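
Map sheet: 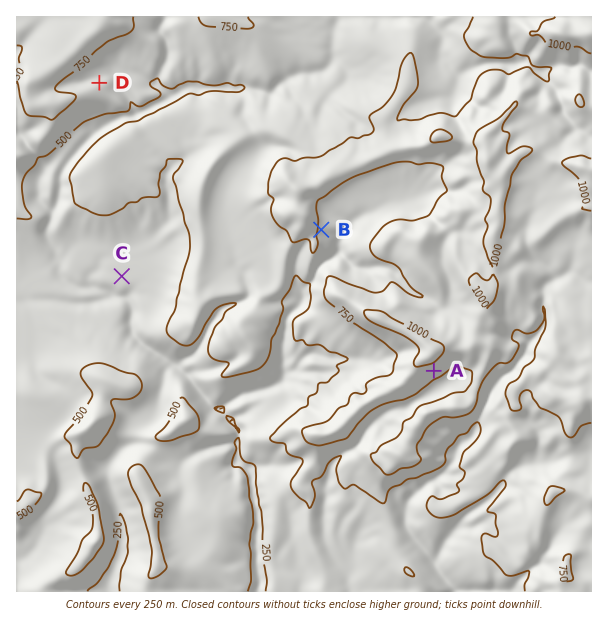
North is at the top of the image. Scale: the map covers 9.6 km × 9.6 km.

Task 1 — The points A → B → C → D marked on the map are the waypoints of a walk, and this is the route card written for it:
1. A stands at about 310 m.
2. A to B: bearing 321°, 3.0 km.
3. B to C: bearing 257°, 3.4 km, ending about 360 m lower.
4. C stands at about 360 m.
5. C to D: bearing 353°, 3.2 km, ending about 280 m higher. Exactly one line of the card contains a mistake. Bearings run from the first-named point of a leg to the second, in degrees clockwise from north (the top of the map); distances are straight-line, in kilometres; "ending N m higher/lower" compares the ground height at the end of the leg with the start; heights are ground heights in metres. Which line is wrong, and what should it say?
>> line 1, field height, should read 870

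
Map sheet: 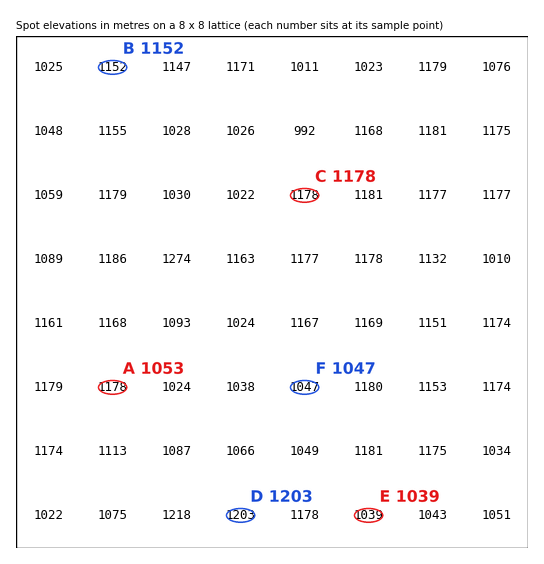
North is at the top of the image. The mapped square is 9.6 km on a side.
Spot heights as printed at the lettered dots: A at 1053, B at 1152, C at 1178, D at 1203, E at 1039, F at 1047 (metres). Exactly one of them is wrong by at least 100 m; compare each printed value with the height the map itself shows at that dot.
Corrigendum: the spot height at A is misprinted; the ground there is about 1178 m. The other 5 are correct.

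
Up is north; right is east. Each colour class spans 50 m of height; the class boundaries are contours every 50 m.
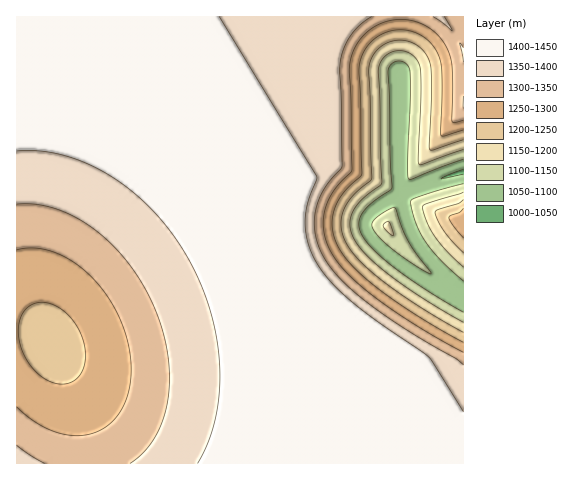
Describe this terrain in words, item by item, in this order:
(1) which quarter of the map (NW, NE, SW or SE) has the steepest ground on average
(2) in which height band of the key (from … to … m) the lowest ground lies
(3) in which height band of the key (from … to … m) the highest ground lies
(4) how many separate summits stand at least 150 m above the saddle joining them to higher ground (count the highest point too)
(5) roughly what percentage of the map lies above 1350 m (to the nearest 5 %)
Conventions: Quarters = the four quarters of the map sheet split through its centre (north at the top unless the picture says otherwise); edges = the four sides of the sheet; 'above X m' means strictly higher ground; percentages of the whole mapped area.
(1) The north-east quarter is the steepest part of the map.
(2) The lowest ground lies in the 1000–1050 m band.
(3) The highest ground lies in the 1400–1450 m band.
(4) There are 2 summits with 150 m or more of prominence.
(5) Roughly 65 % of the ground is higher than 1350 m.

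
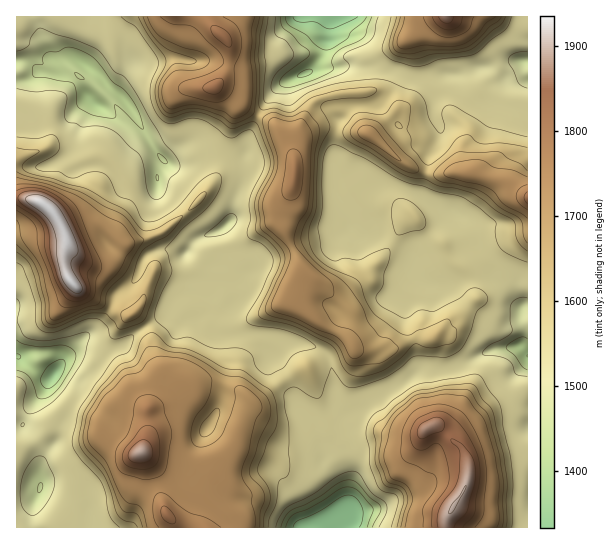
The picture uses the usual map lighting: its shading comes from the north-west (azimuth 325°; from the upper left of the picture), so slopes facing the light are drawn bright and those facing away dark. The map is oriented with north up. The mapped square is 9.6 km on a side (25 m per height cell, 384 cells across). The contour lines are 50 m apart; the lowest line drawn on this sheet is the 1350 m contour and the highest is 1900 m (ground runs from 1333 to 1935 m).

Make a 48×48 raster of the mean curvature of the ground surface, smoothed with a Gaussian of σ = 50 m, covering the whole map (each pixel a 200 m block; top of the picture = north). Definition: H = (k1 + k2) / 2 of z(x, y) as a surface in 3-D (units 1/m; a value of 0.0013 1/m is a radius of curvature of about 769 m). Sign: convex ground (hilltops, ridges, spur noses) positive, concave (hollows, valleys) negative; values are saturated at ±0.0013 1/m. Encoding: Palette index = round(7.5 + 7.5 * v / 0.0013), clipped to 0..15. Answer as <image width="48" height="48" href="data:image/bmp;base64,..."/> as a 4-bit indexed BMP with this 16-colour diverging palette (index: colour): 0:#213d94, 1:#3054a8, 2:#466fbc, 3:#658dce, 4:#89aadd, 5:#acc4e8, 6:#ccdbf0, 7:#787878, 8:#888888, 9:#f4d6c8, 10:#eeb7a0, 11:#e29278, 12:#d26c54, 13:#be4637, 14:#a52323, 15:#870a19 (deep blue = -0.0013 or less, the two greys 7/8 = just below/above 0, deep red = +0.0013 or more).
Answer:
<image width="48" height="48" href="data:image/bmp;base64,Qk32BAAAAAAAAHYAAAAoAAAAMAAAADAAAAABAAQAAAAAAIAEAAATCwAAEwsAABAAAAAAAAAAlD0hAKhUMAC8b0YAzo1lAN2qiQDoxKwA8NvMAHh4eACIiIgAyNb0AKC37gB4kuIAVGzSADdGvgAjI6UAGQqHAIepiHdlcsnqiWZ644EUZ3UZo9lN5lbeJ3WJiHdKpI7mZniLtJZENXYiU7xb/LarGHNaiHYpyHtld3iHrFvJYzImYTpX3pSpGHUomHUNuHdnd4iaykesxzF9gEtibeSbKYQ2mHI+dVZ3d4indVh5u3WWv8l0WPacKJVJlzKad4dneIimI3h3iah0rYZ1aPeYKJdahEin/+hXiZiqZXh3eIhl+odzifa4N5mFdL2kv+dYh6mchVd3d4hSyXqBm8XFSHiWZO2FKqhpYFmqhmd3eIdWmm62u4ezWEeYYa2GSKlpgSi6mIZ3eHdajW39mWuSd3ipcp6HaJZpliWpm3R3eHdlPLifp4yUeXRrpTzIadh4qkSZzWR3h3d2JJ2IecZ1eaY1yCbqh3Z4m3Wd2lRnhndnYyuc29VGifkQm2N7yYeImYnNZIdqhWdUVkMiRadXi4VgLJQ5yKmJm7d3NHishVmZZGZlRFeJhyi2FbhGRrzM2kNWZma8cn6Z2DRWZmeswyRUJIp1F6p5Y1eId3ZmQI+4nqRmhnQkQpmXZkmGJ9kDVWZ3d3ZAJsyXm6jdqlmYQZqIRUVbQIdWd3d3UyEX/qmIh1mNi2eat5avswFL+zR3d4h3qHjP11iYhkmHuYaJZXRfy2l6r2N4iHd1f/26dHu0RmZkiYZ5UWNabdwza9Jnh3h2KPmIZ5lyV3d2ZpyIdHKVv/ZgOOVXd3d3UtuIm5loZ4d3dnd4iVOG/kPJQulXd3d3cn2a3IWLZ3d3d3d3dxNp9miNkL5oiHeHcxvOgjmLhneHiYd3djl828Z5sRdzaYh3cwn3E2VYl3d3h3h3dbprz3M4/GJXWaqHQW6URnd2eHd4l3d4Z7c67SR7yN+UYyWniN10V3d3eHZ4h4d4WmE99ymrwib5WYA1b7qkN3eHeJqHd3dTBTXf1Hqbc2VNtYhETpjLNneHeJtnd2RFd///iLhUWId07Vh0j4etJniIiJZmZURtyv/pmmRUelGmX6ZkTqu8FniHd2QzIkaaeYh1EVmGmlG5Z7d2F8vMBoiHYyVtzNy7qRACVWZoilVXdniHQKvcFod1JP+N/suZp5dUaIiIiXM5h3eHUKvNBXYxf/gTmquWZ6zrZ4iJeWSYiHd2M9mdIkM5/URkSVWLqVVqeJmpeCiod3ZkGeidhGv/xWiVWoZWVXZoiHqndEh2ZTSQDfvbl1z+YniFV6dmZneJV4ZGgnaRADf7XvbZdTWWZ5hWinZ3d4mKlUFaJHr8ibq/UGBcVWQzS7pml2d3eLqb2Be0Kk3qq9ltkGiM7cu5eJhnd4iImkSHd4tFij3qvfxsowBImqmsp1Z4iIiHdoVVWZRLmETsl4xspGIAFFZVVWZnVneHiGaHhyObdmBzAFd8dLuFR2eHYyVDRVVpYnhVUka5ZzRjVWi7Up29d/7JW8lURER4dpiIZ6qYdSusp367kpt3MTV5T/y93tUmmpdoqpiHYY6YZu6Kg1l4l4hXSdl1iL0zaJd5mId2U+l4erZqxXAWZVRbc9lc+mq6Nw=="/>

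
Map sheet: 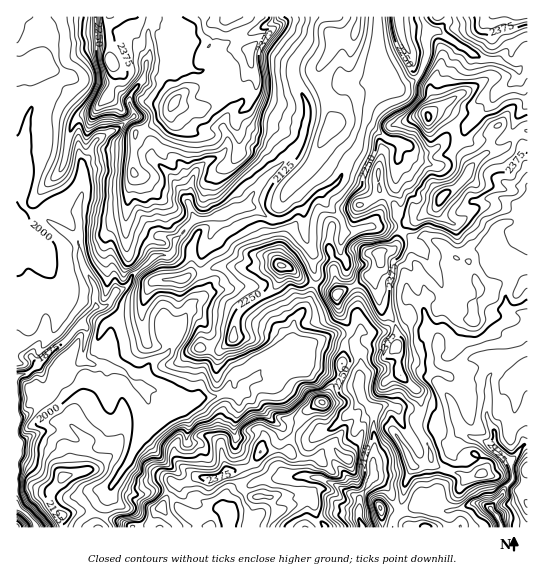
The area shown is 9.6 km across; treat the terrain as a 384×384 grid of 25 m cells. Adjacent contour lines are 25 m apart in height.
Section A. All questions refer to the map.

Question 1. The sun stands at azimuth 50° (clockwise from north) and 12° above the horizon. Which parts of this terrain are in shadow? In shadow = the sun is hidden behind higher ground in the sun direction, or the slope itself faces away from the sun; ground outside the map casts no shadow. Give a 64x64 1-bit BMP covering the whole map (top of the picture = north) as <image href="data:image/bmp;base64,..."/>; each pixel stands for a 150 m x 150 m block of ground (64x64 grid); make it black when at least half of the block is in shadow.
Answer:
<image width="64" height="64" href="data:image/bmp;base64,Qk0+AgAAAAAAAD4AAAAoAAAAQAAAAEAAAAABAAEAAAAAAAACAAATCwAAEwsAAAIAAAAAAAAA////AAAAAAB8PCAACHwADvgDoBAAPAAf+A+AGQA4Bj/wD4gcABkGfuAP8xAAcw5+wAfzIAP/DnaYA8AgH0++ApADGAD+z4AC4AEwxOCfgALgAGCMAA+ADOAAB5gADyAY4AACHAAOQAjgAAAAAAxAGIAAAACODIAQwAAAAA4fgBCAAAAADD/AEMAAA4AYP8AQgABHgAA/wAAAAH+ABj0AAJAAP4AHPwAAAAAfgAceAAAggB+h5xwAAACBBHT/DgAAAMMEYP8wAAAAxwRgf/4AAADGBIA//gYAAAYBAD/8EAAAPgAAH3gAAABvMAAfeAAAAG9wDjY4AAAA/xAP8jAAAAD+AHfncAAAAfwAA4LwAAAB/AADBvggAAH8eAAGcAAAAfwAAAYADgADyAAAAAA+AAPIIAAAz34AA/gCAADPGAAD+QcDgOaQAAH9BgIAQpgAAfwGAABAMAAB/AYAAHgAAAH8AgAAOAAAAPwAAAA4AQAA/CAAABgfADz8CIAAO/AAHfx4AAAb8AAf/vgwAB/wAD/88CAAD/AAf//gIAAE4AA//+AAAABgAD/DwAAEAIAAP+MAAAwA4AA/4AAADADgAB/xgAAYA+AAH/CAABAH8AAf8IAAAA/QAA/gwAAAD5AkB+DAAAAPmfAH4MAAAA8D4APgAAAEDwfgAeABAAAHHMAA4AAAAAcbwA=="/>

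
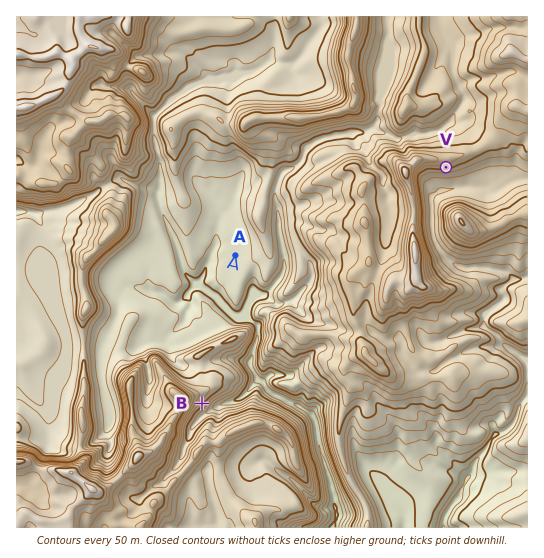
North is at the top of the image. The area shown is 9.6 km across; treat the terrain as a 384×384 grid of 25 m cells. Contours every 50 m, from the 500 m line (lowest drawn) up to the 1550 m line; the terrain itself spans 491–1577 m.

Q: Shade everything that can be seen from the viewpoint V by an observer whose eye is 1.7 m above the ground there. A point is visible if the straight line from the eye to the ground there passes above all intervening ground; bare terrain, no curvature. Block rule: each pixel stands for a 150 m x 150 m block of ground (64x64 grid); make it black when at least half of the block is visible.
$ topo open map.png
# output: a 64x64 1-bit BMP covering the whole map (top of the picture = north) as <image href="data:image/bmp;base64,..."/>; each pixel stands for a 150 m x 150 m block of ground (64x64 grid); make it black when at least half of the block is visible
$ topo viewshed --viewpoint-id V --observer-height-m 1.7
<image width="64" height="64" href="data:image/bmp;base64,Qk0+AgAAAAAAAD4AAAAoAAAAQAAAAEAAAAABAAEAAAAAAAACAAATCwAAEwsAAAIAAAAAAAAA////AAAAAAAAAAAAAAAAAAAAAAAAAAAAAAAAAAAAAAAAAAAAAAAAAAAAAAAAAAAAAAAAAAAAAAAAAAAAAAAAAAAAAAAAAAAAAAAAAAAAAAAAAAAAAAAAAAAAAAAAAAAAAAAAAAAAAAAAAAAAAAAAAAAAAAAAAAAAAAAAAAAAAAAAAAAAAAAAAAAAAAAAAAAAAAAAAAAAAAAAAAAAAAAAAAAAAAAAAAAAAAAAAAAAAAAAAAAAAAAAAAAAAAAAAAAAAAAAAAAAAAAAAAAAAAAAAAAAAAAAAAAAAAAAAAAAAAAAAAAAAAAAAAAAAAAAAAAAAAAAAAAAAAAAAAAAAAAYAAAAAAAAADgAAAAAAAAAOAAAAAAAAAA4AAAAAAAAADAAAAAAAAAAMAAAAAAAAABwAAAAAAAAAHAQAAAAAAAAMPgAAAAAAAA//wAAAAAAAD//AAAAAAAAf/8AAAAAAAB//wAAAAAAAH//AAAAAAAAZ/8AAAAAAAAgHwAAAAAAAAAFAAAAAAAAAAEAAAAAAAAAAAAAAAAAAAAAAAAAAAAAAAAAAAAAAAAAAAAAAAAAAAAAAAAAAAAAAAAAAAAAAAAAAAAAAAAAAAAAAAAAAAAAAAAAAAAAAAAAAAAAAAAAAAAAAAAAAAAAAAAAAAAAAAAAAAAAAAAAAAAAAAAAAAAAAAAAAAAAAAAAAA=="/>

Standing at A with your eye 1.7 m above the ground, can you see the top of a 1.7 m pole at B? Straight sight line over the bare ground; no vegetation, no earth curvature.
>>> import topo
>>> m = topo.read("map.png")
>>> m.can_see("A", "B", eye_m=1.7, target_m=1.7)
False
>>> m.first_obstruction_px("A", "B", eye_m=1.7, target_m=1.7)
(216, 340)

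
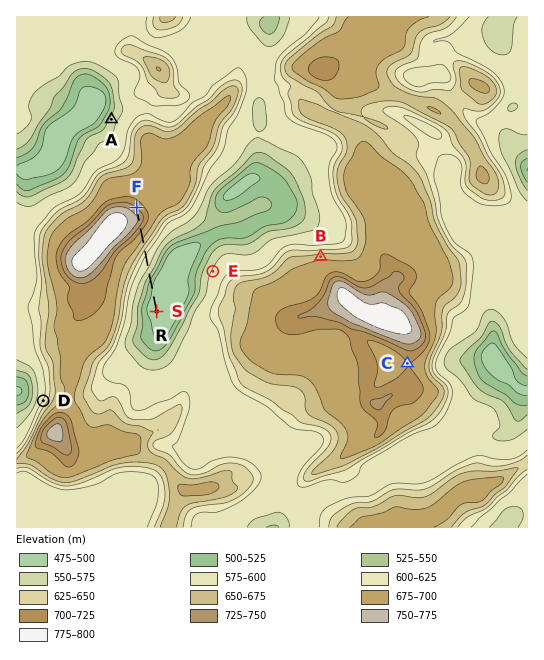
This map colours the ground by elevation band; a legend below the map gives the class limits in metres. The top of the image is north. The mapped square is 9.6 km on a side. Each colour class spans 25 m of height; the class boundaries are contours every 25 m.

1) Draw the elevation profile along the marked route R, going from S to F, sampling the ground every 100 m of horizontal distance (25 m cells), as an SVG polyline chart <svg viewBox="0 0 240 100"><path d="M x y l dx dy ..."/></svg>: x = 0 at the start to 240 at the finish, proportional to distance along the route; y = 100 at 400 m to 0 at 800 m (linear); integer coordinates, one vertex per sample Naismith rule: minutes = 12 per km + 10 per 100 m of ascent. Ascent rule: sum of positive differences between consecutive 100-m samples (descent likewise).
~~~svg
<svg viewBox="0 0 240 100"><path d="M0 79l12 0 12-1 12-1 12-1 12-2 13-5 12-6 12-6 12-2 12-2 12-4 12-7 12-7 12-4 12-4 12-6 12-6 13-2 12 3 10 4"/></svg>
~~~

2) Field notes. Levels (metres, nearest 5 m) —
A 560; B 665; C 700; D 605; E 575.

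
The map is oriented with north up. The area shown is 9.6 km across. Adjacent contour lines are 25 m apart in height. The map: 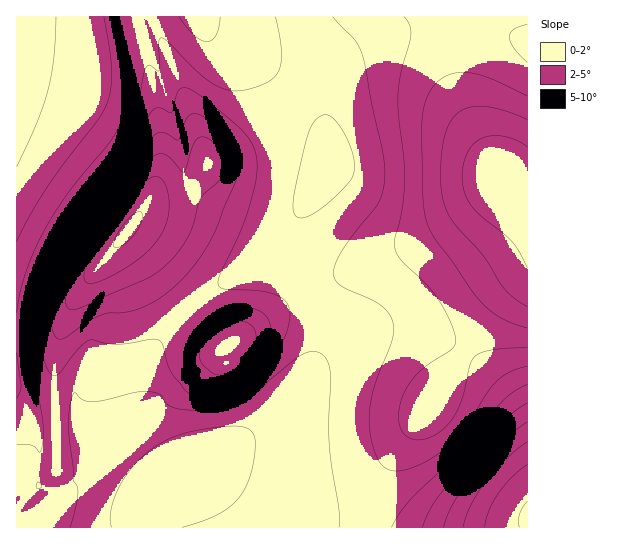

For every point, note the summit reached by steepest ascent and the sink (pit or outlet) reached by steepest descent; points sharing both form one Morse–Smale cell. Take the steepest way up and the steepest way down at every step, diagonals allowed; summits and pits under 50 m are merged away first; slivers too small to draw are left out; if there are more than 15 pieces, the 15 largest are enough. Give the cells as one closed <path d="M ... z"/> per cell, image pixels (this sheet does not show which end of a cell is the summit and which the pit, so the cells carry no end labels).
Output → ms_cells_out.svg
<path d="M455 16l-256 1 4 8 11 12 45 26 26 18 27 28 13 18 4 10 4 17-1 8-43 65-5 12 1 18 20 34 11 24 4 19-3 20-20 32-40 45-63 30-24 18-7-2-48-50-26 17-15-15-36 0-21-24 0 123 354-1 2-20 8-25 16-32 31-40 19-32 45-67 27-28 9-6 0-94-22-2-6-4-29-56-8-22-6-24z"/><path d="M198 16l-182 1 0 388 25 26 33-2 15 15 50-33 5-5-1-23 2-14 10-22 8-12 35-35 25-17 34-19 19-18 56-84 1-8-4-17-4-10-13-18-27-28-18-13-53-31z"/><path d="M286 232l-10 14-14 14-59 36-35 33-13 18-10 22-2 14 1 23-29 20 51 53 4 0 24-18 63-30 40-45 18-25 5-18-1-17-8-24-26-45-1-18z"/><path d="M527 277l-8 6-27 28-45 67-19 32-31 40-16 32-8 25-2 21 157-1z"/><path d="M527 16l-71 1 1 58 10 36 33 66 6 4 8 2 14-1z"/>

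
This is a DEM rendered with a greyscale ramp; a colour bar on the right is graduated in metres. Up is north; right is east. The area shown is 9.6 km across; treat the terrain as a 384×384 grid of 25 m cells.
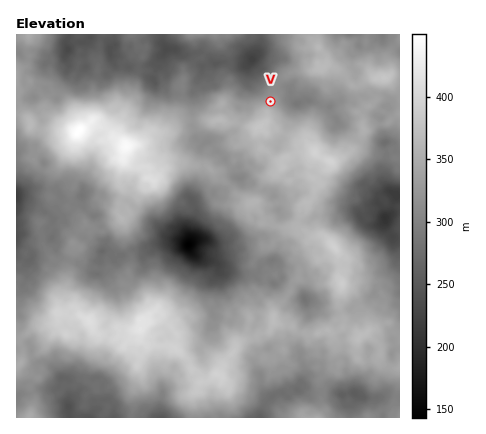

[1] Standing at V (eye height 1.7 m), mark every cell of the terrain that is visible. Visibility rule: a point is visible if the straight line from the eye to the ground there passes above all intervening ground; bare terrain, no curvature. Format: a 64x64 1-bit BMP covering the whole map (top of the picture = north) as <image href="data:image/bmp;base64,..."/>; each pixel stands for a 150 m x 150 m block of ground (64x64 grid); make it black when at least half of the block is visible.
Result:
<image width="64" height="64" href="data:image/bmp;base64,Qk0+AgAAAAAAAD4AAAAoAAAAQAAAAEAAAAABAAEAAAAAAAACAAATCwAAEwsAAAIAAAAAAAAA////AAAAAAAAAAAAAAAAAAAAAAAAAAAAAAAAAAAAAAAAAAAAAAAAAAAAAAAAAAAAAAAAAAAAAAAAAAAAAAAAAAAAAAAAAAAAAAAAAAAAAAAAAAAAAAAAAAAAAAAAAAAAAAAAAAAAAAAAAAAAAAAAAAAAAAAAAAAAAAAAAAAAAAAAAAAAAAAAAAAAAAAAAAAAAAAAAAAAAAAAAAAAAAAAAAAAAAAAAAAAAAAAAAAAAAAAAAAAAAAAAAAAAAAAAAAAAAAAAAAAAAAAAAAAAAAAAAAAAAAAAAAAAAAAAAAAAAAAAAAAAAAAAAAAAAAAAAAAAAAAAAAAAAAAAAAAAAAAAAAAAAAAAAAAAAAAAAAAAAAAAAAAAAAAAAAAAAAAAAAAAAAAAAAAAAAAAAAAAAAAAAAAAAAAAAAAAAAAAAAAAAAAAAAAAAAAAAAAAAAAAAAAAAAAAAAAAAAAAAAAAAAAAAAAAAAAAAAAAAAAAAAAAAAAABAAAAAAAAAAOAAAAAAAADD8AAAAgMAAG+MAAAGAwAAH84AAAIHAAAYgAAAAw4AAAAAAMABPwAAAAAA8YH/gAAAAABxg+5AAAAAAHn/zigAAAAAfn/ccAAAACB4f/jgAAAAMHx/kIOAAAAweAcAAvAQAB/4jQAA+AAQB/3cAAD4ADw///+AAPgAL///+QAA/AB/P//+AAA=="/>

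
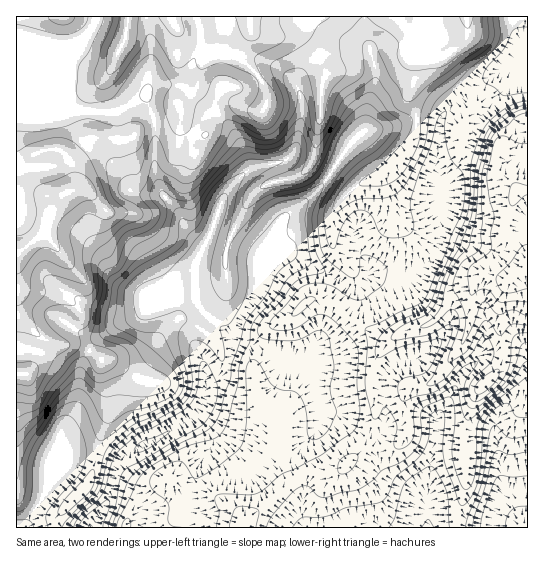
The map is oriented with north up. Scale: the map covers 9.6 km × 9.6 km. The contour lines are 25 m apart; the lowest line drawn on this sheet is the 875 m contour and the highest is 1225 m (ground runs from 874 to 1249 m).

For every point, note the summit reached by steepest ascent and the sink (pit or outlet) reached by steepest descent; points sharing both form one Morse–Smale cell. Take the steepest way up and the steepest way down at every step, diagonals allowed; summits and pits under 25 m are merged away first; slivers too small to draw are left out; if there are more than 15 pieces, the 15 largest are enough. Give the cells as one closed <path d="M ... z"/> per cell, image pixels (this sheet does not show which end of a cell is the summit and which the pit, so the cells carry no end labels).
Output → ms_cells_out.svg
<path d="M197 16l-100 0-8 17-10 10-12 5-14 4-12 0-16-5-9 0 1 68 30 1 20-5 50 1 30-17 8 26 0 49 6 23 15 16 15 25 13 12-9 21 0 30 2 6-4-4-26 0-16 2-12 14-24 10-16 12-8 10-2 3 12 9 0 15 8 25-1 19-11 28-6 32-4 8-30 31 0 11 84 0 1-20 28 3 11-2 7-10 12-37 11-16 0-5-6-11-13-13 11-14 3-2 11 6 24 5 12 0 6-4 16-18 14-32 2-2 6 3 6-2 30-30 19-21 4-12-1-4 12-8 4-9 11-2 32 2 8-4 9-8 8-16 4-24-2-28-4-12 0-32 3-24-11-5-19 0-24 8-22 3 3-21 9-31 0-9-4-15-5-6-33 4-20 7-11 11-6 14-11-10-8-4-7 0-26 16-23 0-3-30-5-5-14-3 1-12z"/><path d="M518 59l-4 0-8 5-35 31-20 12-10 12-4 30 0 32 4 12 2 28-4 24-8 16-9 8-8 4-15 0-10-2-18 2-4 9-12 8 0 11-7 10-45 46-6 2 8 10 7 14 5 31 20 1 17 14 11 6 10 1 4 13 18-4 10-11 0-12-4-16 4-15 6-4 13-2 8-4 9-8 8-15 9-11 11-26 0-26 9-17 6-5 4 0 20 8 18-15 0-204z"/><path d="M146 95l-29 17-50-1-20 5-31-1 1 236 20 0 2-15 16 8 23 1 11 6 10-14 16-12 24-10 12-14 16-2 26 0 3 2-1-34 9-21-13-12-15-25-15-16-6-23 0-49z"/><path d="M293 356l-6 6-15 32-17 17-14 1-24-5-11-6-3 2-11 14 13 13 6 11 0 5-11 16-12 37-3 6-7 6-36-3 0 20 101 0 4-11 16-10 30-26-5-10-1-10 2-6 26-22 4-12-4-28-6-16-6-12z"/><path d="M511 16l-146 0 0 21 10 28 1 14-9 31-3 21 22-3 24-8 19 0 10 4 5-10 7-7 20-12 23-22 22-16 5-15z"/><path d="M451 429l-15 1-10 79-2-6-9-10-32-22-4-9-1-13-13 2-16 10-20 20-2 8 4 17 13 21 114 1 2-19 7-24 0-52z"/><path d="M363 16l-165 0-1 6 4 15-1 12 14 3 5 5 3 30 23 0 26-16 7 0 8 4 11 10 3-10 7-9 15-10 35-7 10 0 4 2-6-14z"/><path d="M490 273l-8 3-10 15-1 30-4 13-24 39-13 11-17 3-6 4-4 12 4 19-2 15-11 10-15 3 0 12 4 9 32 22 9 10 2 6 11-91 12-17 14-27 22-21 18-2-3-14 0-34 9-21z"/><path d="M41 352l-5 1-3 12-6 8-11 1 1 154 5 0 7-6 18-32 10-28 4-29 14-22 4-16-2-16-4-6-23-17z"/><path d="M90 351l-10 19-3 35-17 32-5 33-15 33-11 19-6 6 32 0 2-11 30-31 4-8 6-32 11-28 1-19-8-25 0-15z"/><path d="M511 351l-8 2-3 14-5 8-16 15-7 13-5 19 0 10 23 1 6 6 5 34 1 24 9-4 17-2 0-130-5-8z"/><path d="M333 413l-15 2 1 8-4 10-26 22-2 11 6 14 18-8 27 0 21-19 10-4 10 0-4-13-10-1-11-6-15-13z"/><path d="M485 432l-18 0-2 3 2 50-8 30 0 13 32 0 4-17 6-14 0-24-5-34-3-4z"/><path d="M95 16l-78 0-1 30 15 2 10 4 12 0 14-4 12-5 10-10 6-10z"/><path d="M502 352l-17 1-22 21-14 27-12 17 0 11 30 2 0-9 5-19 7-13 16-15 5-8 3-8z"/>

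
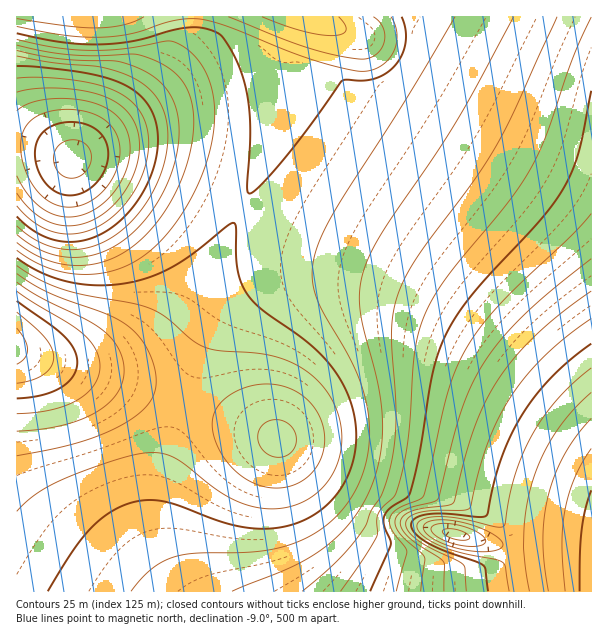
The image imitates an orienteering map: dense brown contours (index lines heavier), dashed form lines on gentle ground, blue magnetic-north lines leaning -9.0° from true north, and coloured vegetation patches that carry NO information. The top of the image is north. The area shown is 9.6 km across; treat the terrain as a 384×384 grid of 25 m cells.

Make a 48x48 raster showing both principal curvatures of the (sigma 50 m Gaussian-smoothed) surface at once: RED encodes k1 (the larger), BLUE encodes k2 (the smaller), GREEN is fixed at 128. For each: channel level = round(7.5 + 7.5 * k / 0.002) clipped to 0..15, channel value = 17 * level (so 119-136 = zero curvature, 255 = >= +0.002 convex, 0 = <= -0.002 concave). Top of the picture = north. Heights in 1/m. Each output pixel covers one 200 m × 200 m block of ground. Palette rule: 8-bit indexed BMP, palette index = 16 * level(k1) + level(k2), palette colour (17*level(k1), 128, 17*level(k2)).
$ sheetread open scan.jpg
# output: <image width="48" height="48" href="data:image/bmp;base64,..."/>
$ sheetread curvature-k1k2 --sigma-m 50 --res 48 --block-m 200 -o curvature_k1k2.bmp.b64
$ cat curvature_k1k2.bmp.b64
<image width="48" height="48" href="data:image/bmp;base64,Qk02DQAAAAAAADYEAAAoAAAAMAAAADAAAAABAAgAAAAAAAAJAAATCwAAEwsAAAABAAAAAAAAAIAAABGAAAAigAAAM4AAAESAAABVgAAAZoAAAHeAAACIgAAAmYAAAKqAAAC7gAAAzIAAAN2AAADugAAA/4AAAACAEQARgBEAIoARADOAEQBEgBEAVYARAGaAEQB3gBEAiIARAJmAEQCqgBEAu4ARAMyAEQDdgBEA7oARAP+AEQAAgCIAEYAiACKAIgAzgCIARIAiAFWAIgBmgCIAd4AiAIiAIgCZgCIAqoAiALuAIgDMgCIA3YAiAO6AIgD/gCIAAIAzABGAMwAigDMAM4AzAESAMwBVgDMAZoAzAHeAMwCIgDMAmYAzAKqAMwC7gDMAzIAzAN2AMwDugDMA/4AzAACARAARgEQAIoBEADOARABEgEQAVYBEAGaARAB3gEQAiIBEAJmARACqgEQAu4BEAMyARADdgEQA7oBEAP+ARAAAgFUAEYBVACKAVQAzgFUARIBVAFWAVQBmgFUAd4BVAIiAVQCZgFUAqoBVALuAVQDMgFUA3YBVAO6AVQD/gFUAAIBmABGAZgAigGYAM4BmAESAZgBVgGYAZoBmAHeAZgCIgGYAmYBmAKqAZgC7gGYAzIBmAN2AZgDugGYA/4BmAACAdwARgHcAIoB3ADOAdwBEgHcAVYB3AGaAdwB3gHcAiIB3AJmAdwCqgHcAu4B3AMyAdwDdgHcA7oB3AP+AdwAAgIgAEYCIACKAiAAzgIgARICIAFWAiABmgIgAd4CIAIiAiACZgIgAqoCIALuAiADMgIgA3YCIAO6AiAD/gIgAAICZABGAmQAigJkAM4CZAESAmQBVgJkAZoCZAHeAmQCIgJkAmYCZAKqAmQC7gJkAzICZAN2AmQDugJkA/4CZAACAqgARgKoAIoCqADOAqgBEgKoAVYCqAGaAqgB3gKoAiICqAJmAqgCqgKoAu4CqAMyAqgDdgKoA7oCqAP+AqgAAgLsAEYC7ACKAuwAzgLsARIC7AFWAuwBmgLsAd4C7AIiAuwCZgLsAqoC7ALuAuwDMgLsA3YC7AO6AuwD/gLsAAIDMABGAzAAigMwAM4DMAESAzABVgMwAZoDMAHeAzACIgMwAmYDMAKqAzAC7gMwAzIDMAN2AzADugMwA/4DMAACA3QARgN0AIoDdADOA3QBEgN0AVYDdAGaA3QB3gN0AiIDdAJmA3QCqgN0Au4DdAMyA3QDdgN0A7oDdAP+A3QAAgO4AEYDuACKA7gAzgO4ARIDuAFWA7gBmgO4Ad4DuAIiA7gCZgO4AqoDuALuA7gDMgO4A3YDuAO6A7gD/gO4AAID/ABGA/wAigP8AM4D/AESA/wBVgP8AZoD/AHeA/wCIgP8AmYD/AKqA/wC7gP8AzID/AN2A/wDugP8A/4D/AIeHh4eHh4eHh4eHh4eHh4eHh4eHh4eHh4eHh4eHh4eHh4eHh4eHh4eHh4eHh4eHh4eHh3d3d3eHh4eHh4eHh4eHh4eHh4eHh4eHh4eHh4eHh4eHh4eHh4eHh4eHh4eHh4eHd3d3d3d3h4eHh4eHh4eHh4eHh4eHh4eHh4eHh4eHh5e3x9fXx7enl4eHh4eHh4eHd3d3d3d3d3eHh4eHh4eHh4eHh4eHh4eHh4eHh4eXx9fHp5aFhISVloeHh4eHh4eHd3d3d3d3d3d3h4eHh4eHh4eHh4eHh4eHh4eHh6e3poVzYWBwcYOVl4eHh4eHh4eHd3d3d3d3d3d3h4eHh4eHh4eHh4eHh4eHh4eHl5aEcXBgYGF0lba3h4d3d4eHh4eHh3d3d3d3d3d3d4eHh4eHh4eHh4iIiIiIh4eHl5WEg4SFlrfX16eHd3d3d3eHh4eHh3d3d3d3d3d3d4eHh4eHh4eHiIiIiIiIiIiIl6ent8fX18enh4d3d3d3d3d3d4eHh4d3d3d3d3d3d3eHh4eHh4iIiIiIiIiIiIiIiIeXl5eHh4d3d3d3d3d3d3d3d4eHh4eHd3d3d3d3d3eHh4eHh4iIiIiIiIiIiIiIiIeHh4eHh3d3d3d3d3d3d3d3d4eHh4eHh3d3d3d3d4eHh4eHh4iIiIiIiIiIiIiIiIeHh4eHh3d3d3d3d3d3d3d3d4eHh4eHh4eHd3eHh4eHh4eHh4iIiIiIiIiIiIiIiIeHh4eHh3d3d3d3d3d3d3d3d4eHh4eHh4eHh4eHh4eHh4eHh4iIiIiIiIiIiIiIiIeHh4eHh4d3d3d3d3d3d3d3d4eHh4eHh4eHh4eHh4eHh4eHh4iIiIiIiIiIiIiIiIeHh4eHh4eHh4eHh4eHd3d3d4eHh4eHh4eHh4eHh4eHh4eHh4iIiIiIiIiIiIiIh4eHh4eHh4eHh4eHh4eHh3d3d4eHh4eHh4eHh4eHh4eHh4eHh4eIiIiIiIiIiIiHh4eHh4eHh4eHh4eHh4eHh4eHd4iIiIiHh4eHh4eHh4eHh4eHh4eIiIiIiIiIiIeHh4eHh4eHh4eHh4eHh4eHh4eHh4iIiIiIiIeHh4eHh4eHh4eHh4eHh4iIiIiIh4eHh4eHh4eHh4eHh4eHh4eHh4eHh4iIiIiIiIeHh4eHh4eHh4eHh4eHh4eHh4eHh4eHh4eHh4eHh4eHh4eHh4eHh4eHh4iIiIiIiIeHh4eHh4eHh4eHh4eHh4eHh4eHh4eHh4eHh4eHh4eHh4eHh4eHh4eHh4iIiIiHh4eHh4eHh4eHh3eHh4eHh4eHh4eHh4eHh4eHh4eHh4eHh4eHh4eHh4eHh4eHh4eHh4eHh4eHh4eHd3d3h4eHh4eHh4eHh4eHh4eHh4eHh4eHh4eHh4eHh4eHh4eHh4eHh4eHh4eHh4eHd3d3h4eHh4eHh4eHh4eHh4eHh4eHh4eHh4eHh4eHh4eHh4eHh4eHh4eHh4eHh4eHh4d3h4eHh4eHh4eHh4eHh4eHh4eHh4eHh4eHh4eHh4eHh4eHh4eHh4eHh4eHh4eHh4eHh4eHh4eHh4eHh4eHh4eHh4eHh4eHh4eHh4eHh4eHh4eHh4eHh4eHh4eHh4eHh4eHh4eHh4eHh4eHh4eHh4eHh4eHh4eHh4eHh4eHh4eHh4eHh4eHh4eHh4eHh4eHh4eHh4eHh4eHh4eHh4eHh4eHh4eHh4eHh4eHh4eHh4eHh4eHh4eHh4eHh4eHh4eHh4eHh4eHh4eHh4eHh4eHh4eHh4eHh4eHh4eHh4eHh4eHh3d3d3eHh4eHh4eHh4eHh4eHh4eHh4eHh4eHh4eHh4eHh4eHh4eHh4eHh4eHh4eHh3d3d3d3d4eHh4eHh4eHh4eHh4eHh4eHh4eHh4eHh4eHh4eHh4eHh4eHh4eHh4eHh3d3d3d3d3eHh4eHh4eHh4eHh4eHh4eHh4eHh4eHh4eHh4eHh4eHh4iIiIiIh4eHh3d3d3d3d3d3h4eHh4eHh4eHh4eHh4eHh4eHh4eHh4eHh4eHh4eIiIiIiIiIiIeHh3d3d3d3d3d3d4eHh4eHh4eHh4eHh4eHh4eHh4eHh4eHh4eHiIiIiIiIiIiIiIiHh3d3d3d3d3d3d3eHh4eHh4eHh4eHh4eHh4eHh4eHh4eHh4eIiIiIiIiIiIiIiIiHh3d3d3d3d3d3d3eHh4eHh4eHh4eHh4eHh4eHh4eHh4eHiIiIiIiIiIiIiIiIiIiHh3d3d3d3d3d3d3d3h4eHh4eHh4eHh4eHh4eHh4eHh4eIiIiIiIiIiIiIiIiIiIiHh3d3d3d3d3d3d3d3h4eHh4eHh4eHh4eHh4eHh4eIiIiIiIiIiIiIiIiIiIiIiIeHh3d3d3d3d3d3d3d3h4eHh4eHh4eHh4eHh4eHiIiIiIiIiIiIiIiIiIiIiIiIiIeHh4d3d3d3d3d3d3d3h4eHh4eHh4eHh4eHh4eHiIiIiIiIiIiIiIiIiIiIiIiIh4eHh4d3d3d3d3d3d3eHh4eHh4eHh4eHh4eHh4eHiIiIiIiIiIiIiIiIiIiIiIiHh4eHh4eHd3d3d3d3d4eHh4eHh4eHh4eHh4eHh4eHiIiIiIiIiIiIiIiIiIiIiIeHh4eHh4eHh3d3d3d3h4eHh4eHh4eHh4eHh4eHh4eHh4eHh4eHiIiIiIiIiIiIh4eHh4eHh4eHh4d3d3eHh4eHh4eHh4eHh4eHh4eHh4eHhoWFhYWGh4iIiIiIiIiHh4eHh4eHh3eGhoWFdXaGh4eHh4eHh4eHh4eHh4eHh4aFhoeIiIiFhoeIiIiIiIeHh4eHh4eHh4WGh4eHh4eGhYWGh4eHh4eHh4eHh4eFhYaHiIiIiIiIhYeIiIiIh4eHh4eHh4eHh4eIiJiYmJiYmIeGhYaHh4eHh4eGhYWHiIiIiIiIiIiIhoeIiIiHh4eHh4eHh4eHh4iYmJiYmJiYmJiYh4Z1dXV1dYWGh4iIiIiIiIiIiIiIhoeIiIeHh4eHh4eIiIeHh5eXl5eYmJiYmJiYl5eHh4eHh4eHiIiIiIiIiIiHiIiIhYeIh4eHh4iIiIiIiIiIhw=="/>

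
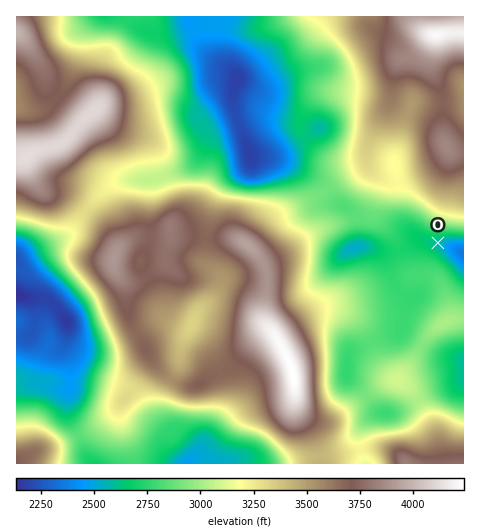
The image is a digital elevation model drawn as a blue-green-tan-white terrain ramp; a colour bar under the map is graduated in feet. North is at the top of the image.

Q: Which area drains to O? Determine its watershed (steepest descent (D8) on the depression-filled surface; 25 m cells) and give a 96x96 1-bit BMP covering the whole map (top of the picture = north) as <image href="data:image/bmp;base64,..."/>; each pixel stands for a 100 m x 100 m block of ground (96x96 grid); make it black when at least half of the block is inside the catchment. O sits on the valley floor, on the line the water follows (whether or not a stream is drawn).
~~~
<image width="96" height="96" href="data:image/bmp;base64,Qk2+BAAAAAAAAD4AAAAoAAAAYAAAAGAAAAABAAEAAAAAAIAEAAATCwAAEwsAAAIAAAAAAAAA////AAAAAAAAAAAAAAAAAAAAH8AAAAAAAAAAAAAAP8AAAAAAAAAAAD8Af8AAAAAAAAAAAH///8AAAAAAAAAAAH///8AAAAAAAAAAAP///8AAAAAAAAAAAf///8AAAAAAAAAAA////8AAAAAAAAAAB////4AAAAAAAAAAD////4AAAAAAAAAAD////wAAAAAAAAAAD////wAAAAAAAAAAD////gAAAAAAAAAAD////AAAAAAAAAAAD////AAAAAAAAAAAD///+AAAAAAAAAAAD///8AAAAAAAAAAAD///4AAAAAAAAAAAH///wAAAAAAAAAAAH///wAAAAAAAAAAAH///4AAAAAAAAAAAH///8AAAAAAAAAAAP///+AAAAAAAAAAAP////AAAAAAAAAAAf////AAAAAAAAAAAf////gAAAAAAAAAA/////wAAAAAAAAAB/////wAAAAAAAAAB/////4AAAAAAAAAD/////8AAAAAAAAAH//////AAAAAAAAAH//////AAAAAAAAAH//////AAAAAAAAAH//////AAAAAAAAAH//////AAAAAAAAAH//////AAAAAAAAAD//////AAAAAAAAAD//////AAAAAAAAAD/////+AAAAAAAAAD/////8AAAAAAAAAD/////4AAAAAAAAAH/////gAAAAAAAAAH/////gAAAAAAAAAH/////gAAAAAAAAAP/////gAAAAAAAAAf/////gAAAAAAAAA//////gAAAAAAAAAf/////8AAAAAAAAAP/////8AAAAAAAAAH/////8AAAAAAAAAD/////8AAAAAAAAAB/////8AAAAAAAAAA/////8AAAAAAAAAAf////+AAAAAAAAAAH////+AAAAAAAAAAB////+AAAAAAAAAAA////+AAAAAAAAAAAP///+AAAAAAAAAAAD///+AAAAAAAAAAAB///+AAAAAAAAAAAA///+AAAAAAAAAAAAf//+AAAAAAAAAAAAP///AAAAAAAAAAAAB///AAAAAAAAAAAAA///AAAAAAAAAAAAAf//gAAAAAAAAAAAAf//gAAAAAAAAAAAAf//AAAAAAAAAAAAAf//AAAAAAAAAAAAAP//AAAAAAAAAAAAAP//AAAAAAAAAAAAAH//AAAAAAAAAAAAAH//AAAAAAAAAAAAAD//AAAAAAAAAAAAAB//AAAAAAAAAAAAAB//AAAAAAAAAAAAAA//AAAAAAAAAAAAAA//AAAAAAAAAAAAAA//AAAAAAAAAAAAAA/+AAAAAAAAAAAAAA/+AAAAAAAAAAAAAA/8AAAAAAAAAAAAAA/8AAAAAAAAAAAAAAf4AAAAAAAAAAAAAAf4AAAAAAAAAAAAAAP4AAAAAAAAAAAAAAP4AAAAAAAAAAAAAAB4AAAAAAAAAAAAAAA4AAAAAAAAAAAAAAAYAAAAAAAAAAAAAAAIAAAAAAAAAAAAAAAAAAAAAAAAAAAAAAAAAAAAAAAAAAAAAAAAAAAAAAAAAAAAAAAAAAAAAAAAAAAAAAAAA="/>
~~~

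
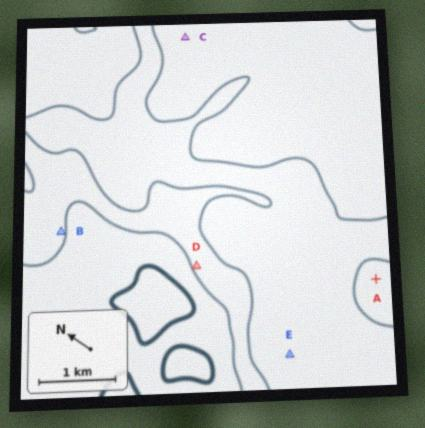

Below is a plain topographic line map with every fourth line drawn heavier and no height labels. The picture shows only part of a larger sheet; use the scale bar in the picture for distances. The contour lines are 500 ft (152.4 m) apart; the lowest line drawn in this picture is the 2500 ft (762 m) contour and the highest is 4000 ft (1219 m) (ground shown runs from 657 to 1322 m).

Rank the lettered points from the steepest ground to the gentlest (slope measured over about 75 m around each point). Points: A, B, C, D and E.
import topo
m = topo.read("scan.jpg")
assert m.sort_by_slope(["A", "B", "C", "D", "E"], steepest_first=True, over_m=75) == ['D', 'B', 'A', 'C', 'E']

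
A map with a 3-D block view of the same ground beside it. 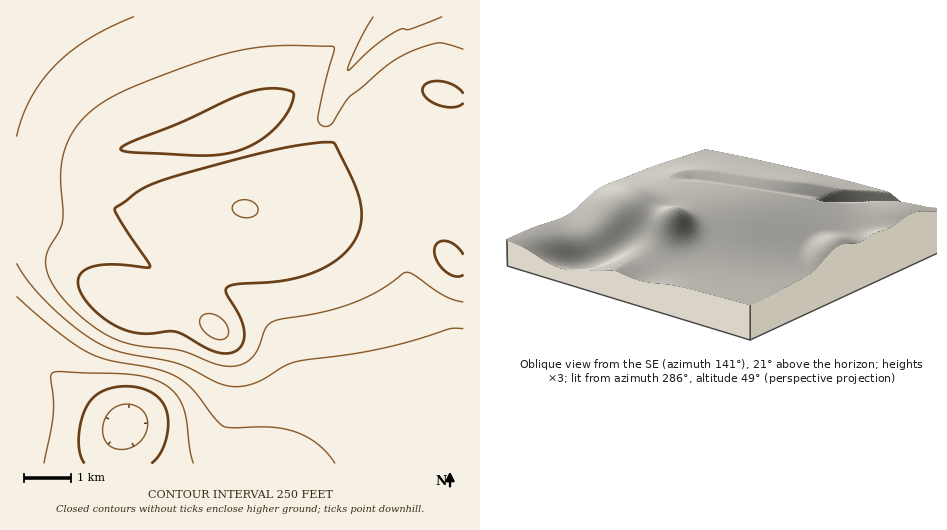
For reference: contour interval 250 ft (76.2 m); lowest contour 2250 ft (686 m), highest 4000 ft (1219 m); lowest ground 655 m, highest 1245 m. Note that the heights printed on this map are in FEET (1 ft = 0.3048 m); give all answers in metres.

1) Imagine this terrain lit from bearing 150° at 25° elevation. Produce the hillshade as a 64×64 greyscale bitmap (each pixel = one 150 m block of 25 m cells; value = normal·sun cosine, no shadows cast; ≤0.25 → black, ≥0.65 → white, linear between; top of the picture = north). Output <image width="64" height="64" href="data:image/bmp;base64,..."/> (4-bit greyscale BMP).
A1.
<image width="64" height="64" href="data:image/bmp;base64,Qk12CAAAAAAAAHYAAAAoAAAAQAAAAEAAAAABAAQAAAAAAAAIAAATCwAAEwsAABAAAAAAAAAAAAAAABEREQAiIiIAMzMzAERERABVVVUAZmZmAHd3dwCIiIgAmZmZAKqqqgC7u7sAzMzMAN3d3QDu7u4A////AHd4iIh3ZUMiERIjRVZmeImZmYiHd3d3d3d3d3d3d3d3d3iIiId2VDIhESNEVmZ4iZmZiId3d3d3d3d3d3d3d3d3eIiZiHdlQyIRIjRVZniJmZmYiHd3d3d3d3d3d3d3d3d4iJmZiHZUMyIiNEVmeImZmZiIh3d3d3d3d3d3d3d3d3iImZmZh2VUMiIzRWZ4iZmZmIiHd3d3d3d3d3d3d3d3d4iZqqqYd2VDMzNFZniJmZmYiIh3d3d3d3d3d3d3d3d3iJmqqqmYdlVEREVmeImZmYiIiHd3d3d3d3d3d3d3d3d4iaq7u6mIdlVEVWd4iZmZiIiId3d3d3d3d3d3d3dmd3iJqrzMuqmHdmVmd4iJmZmIiIiHd3d3d3d3d3d3d2Znd4mqvMzMuqmHd3d4iJmZmZiIiIiHd3d3d3d3d3d3ZmZ3iJq83d3MuqmIiIiZmqqZmIiIiIiId3d3d3d3d3dmZneImrzd7t3MuqmZmZqqqqmZiIiIiIiIh3d3d3d3d2Zmd4iavN3u7t3Muqqqq7u7qpmYiIiIiIiIiHd3d3d3ZmZ3iJq8ze7u7t3Luqu8zcy6qZiIiIiIiIiIiHd3d3dmZ3eImqvN7v/+7cy7u83e3MupmYiIiIiIiIiIiHd3d2Z3eIiaq83e7/7t3Mu83u7ty6mZmZiIiIiIiIiIh3d3Z3eIiZqrzN3u7u3Mu7zd7ty6qZmZmZmYiIiIiIiIh3d3eIiZmqu8zd3d3Muqq8zcy7qpmZmZmZmYiIiIiIiId3eIiJmaqrvMzMzLupmZmqqqqpmZmZmZmZmYiIiIiIiIeIiJmZqqqru7u6qYd2Z3iJmZmZmZmZmZmZmIiIiIiIh4iJmZmZmZmZmZmIdlREVniJmZmZmZmZmZmZmIiIiImYiIiZmZmIiIiIh3ZUMyNFZ4mZmZmZmZmZmZmYiIiJmqiIiIiIiHd3d2ZmZUMyI0V4iZmZmZmZmZmZmZmIiJmaqIiIiHd3ZmZmZmZVRDM0VniZmZmZmZmZmZmZmYiJmaqoiHd3dmZVVVVVVmVURFVniJmZmZmZmZmZmZmZmImZqqd3d2ZlVURERVVmZmZmZ3iJmZmZmZmZmZmZmZmIiImap3dmZVRERERFVmZmZnd4iJmZmZmZmZmZmZmZmYiIiJmXZmVURERERFVWZ3d3d4iImZmZmZmZmZmZmZmYiId4iIZlVURERERFVWZ3d3eIiIiJmZmZmZmZmZmZmYiHd3d3dlVURERERFVWZ3d3eIiIiIiIiZmZmZmZmZmIiIdmZmZlVURERERVVmZnd3d4iIiIiIiIiIiIiIiIiIiIdmVVVVVURERERVVmZnd3d3d3iIiIiIiIiIiIiIiIiIh2VURFVVREREVVVmZnd3d3d3d3d3eIiIiIiIiIiIiIh3ZURERVVURVVVVmZmd3d3d3d3d3d3d3eIiIiIiIiIiHZlRERFVVVVVVVmZmd3d3d3d3d3d3d3d3d3d4iIiIiIdmVERFZVVVVVVmZmZmZ3d3d3d3d3d3d3d3d3d3d3d3d3ZVRFVlVVVVVmZmZVVVZmZmZmZmZnd3d3d3d3d3d3d3dmVVVnVVVVVWZmZUQ0RERVVWZmZmZmZ3d3d3d3d3d3d3ZmZmdVVVVVVmZlRDMzMzM0RFVWZmZmZ3d3d3d3d3d3d3ZmZlVVVVVVZmZUMzMzMzMzM0RFZmZmZnd3d3d3d3d3d2ZVVVVVVVVmd3ZUMzMyIiIzMzNEVmZmZ3d3d3d3d3d2ZlVVVVVVVVZ4iHdlVEMzIiIjMzM0VmZmd3d3d3d3d3dmVFVVVVVVVniIiIh3dmVEMzMzMzM0VmZnd3d3d3d3d2ZUVVVVVURFZ4iIiIiIiHdmVDMzMzNFZmd3d3d3d3d3dmVVVVVERERWd3iIiIiIiIiHdkQzMzNFZ3d3d3d3d3d3dlVVVURERERVZnd3eIiIiIiIh1QzMzRFZ3d3d3d4iIh3VVVURERERERFVWZmd3iIiImZh1QzMhJXd3d3d4iIiIhVVVRERERERERERVVVZneIiZmZh1RBACV3d3d4iIiIiFVVVERERERERERERERVVWd4mZmZhlQAFGd3d3iIiIiIVVVURERERERERERERERFVWZ4mZmZmDATRnd3eIiIiIhVVVREREREREREREREREREVVaJmZmrYRI0V3d3eIiIiFVVVEREREREREREREREREREVWeJmauSAjNFZ3d3d3d3VVVVRERERERERERERERERERERWeJq7UBMzRWZ3d3d3dVVVVUREREREREREREREREREREVXibuBAjMzRmZmZmZlVVVVVERERERERERERERERERERFV4q7UBMiI0VVVVVVVVVVVVRERERERERERERERERERERVebuSAiIiI0VVVVVVVVVVVVVEREREREREREREREREREVXu7YBMiESNERERFVVVVVVVVVURERERERERERERERERFWbujATIRESNEREVVVVVVVVVVVVRERERERERERERERERWq7gQIxEREjRERVVVVVVVVVVVVVVERERERERERERERFWLu3ACIRABI0RFVVVVVVVVVVVVVVVERERERERERERFVVm7tgAiERESNEZVVVVVVVVVVVVVVVVURERERERERFVVVpu7YAEhEREkVmVVVVVVVVVVVVVVVVVVVURERFVVVVVVaru2ABIhESNGZlVVVVVVVVVVVVVVVVVVVVVVVVVVVVVYvMpAAiISIj"/>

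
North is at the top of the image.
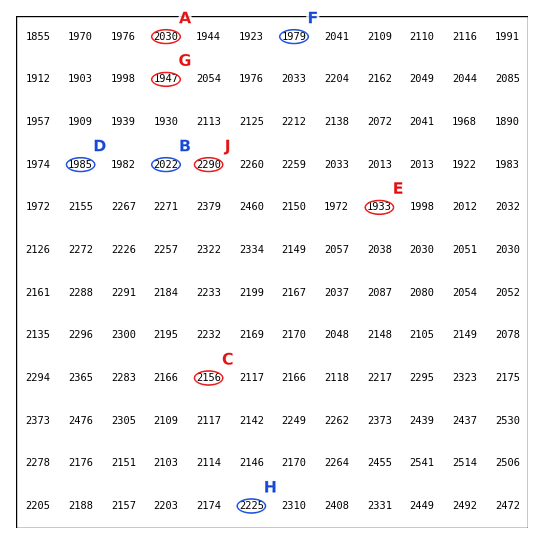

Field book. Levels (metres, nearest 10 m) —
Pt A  2030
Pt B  2020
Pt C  2160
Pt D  1990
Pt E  1930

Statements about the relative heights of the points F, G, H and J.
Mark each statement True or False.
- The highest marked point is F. False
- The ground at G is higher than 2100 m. False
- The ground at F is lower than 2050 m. True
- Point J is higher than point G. True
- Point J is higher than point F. True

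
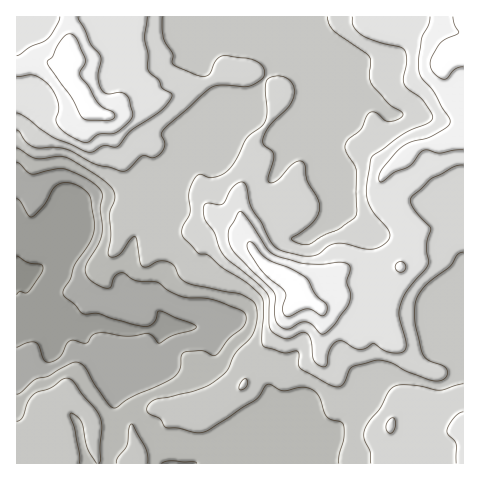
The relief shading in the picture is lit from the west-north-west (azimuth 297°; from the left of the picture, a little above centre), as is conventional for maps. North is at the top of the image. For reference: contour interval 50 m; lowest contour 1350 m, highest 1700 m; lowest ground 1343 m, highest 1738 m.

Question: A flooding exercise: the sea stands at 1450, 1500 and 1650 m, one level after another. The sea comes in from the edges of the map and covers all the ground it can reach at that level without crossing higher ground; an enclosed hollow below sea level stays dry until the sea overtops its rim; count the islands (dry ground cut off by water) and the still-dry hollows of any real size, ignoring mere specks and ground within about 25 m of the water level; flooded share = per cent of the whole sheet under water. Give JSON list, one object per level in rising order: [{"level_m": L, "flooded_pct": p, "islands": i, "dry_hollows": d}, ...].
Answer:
[{"level_m": 1450, "flooded_pct": 14, "islands": 0, "dry_hollows": 0}, {"level_m": 1500, "flooded_pct": 26, "islands": 0, "dry_hollows": 0}, {"level_m": 1650, "flooded_pct": 90, "islands": 1, "dry_hollows": 0}]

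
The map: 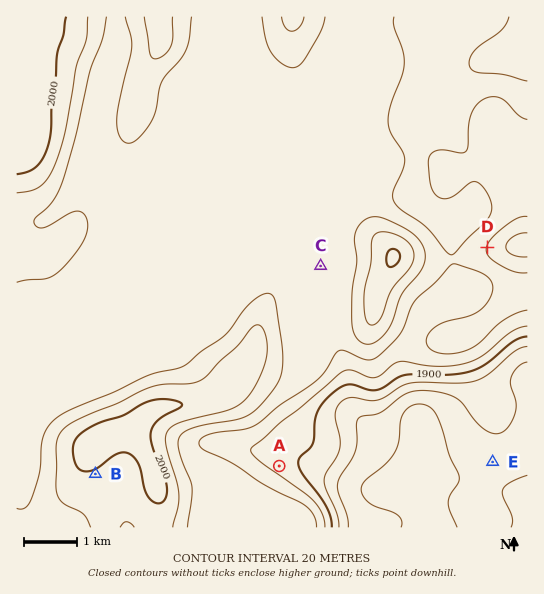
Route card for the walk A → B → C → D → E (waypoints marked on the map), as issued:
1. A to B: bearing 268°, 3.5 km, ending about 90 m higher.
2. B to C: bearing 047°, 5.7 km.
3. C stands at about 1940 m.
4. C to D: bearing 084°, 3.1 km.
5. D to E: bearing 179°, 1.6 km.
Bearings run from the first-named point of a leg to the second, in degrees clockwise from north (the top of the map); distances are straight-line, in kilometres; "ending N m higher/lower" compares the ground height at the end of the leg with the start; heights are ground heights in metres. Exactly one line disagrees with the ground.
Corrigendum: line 5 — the distance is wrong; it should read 4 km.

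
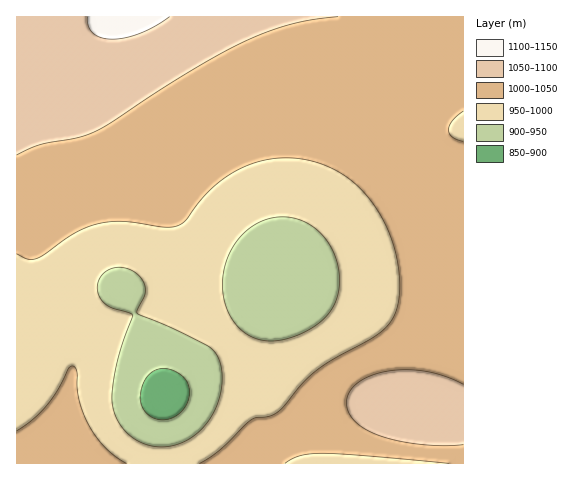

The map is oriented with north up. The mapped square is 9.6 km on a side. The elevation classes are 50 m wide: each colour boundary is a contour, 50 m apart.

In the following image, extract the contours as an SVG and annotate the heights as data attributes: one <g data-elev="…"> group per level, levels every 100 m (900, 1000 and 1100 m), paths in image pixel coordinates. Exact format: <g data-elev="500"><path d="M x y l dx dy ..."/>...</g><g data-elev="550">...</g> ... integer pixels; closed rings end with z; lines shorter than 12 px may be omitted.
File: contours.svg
<g data-elev="900"><path d="M158 419l-9-3-6-7-3-9 1-9 4-10 6-8 8-4 9 0 10 4 7 6 4 9 0 9-4 10-7 8-10 4z"/></g><g data-elev="1000"><path d="M126 463l-11-7-10-8-16-23-10-25-2-12 0-16-3-6-5 2-12 23-12 17-13 12-15 11"/><path d="M285 463l15-7 22-3 40 2 87 8"/><path d="M17 254l11 5 8 0 40-27 13-6 14-3 20-2 41 6 14-1 7-5 19-25 19-17 22-13 24-7 26-1 26 6 25 12 19 18 11 14 9 15 7 16 5 18 2 19 0 17-2 15-5 12-7 8-10 8-42 23-18 12-12 12-25 29-8 4-14 2-5 2-31 29-20 14"/><path d="M463 141l-11-4-3-7 4-10 10-9"/></g><g data-elev="1100"><path d="M87 17l1 9 5 7 8 5 11 1 13-1 15-5 15-7 15-9"/></g>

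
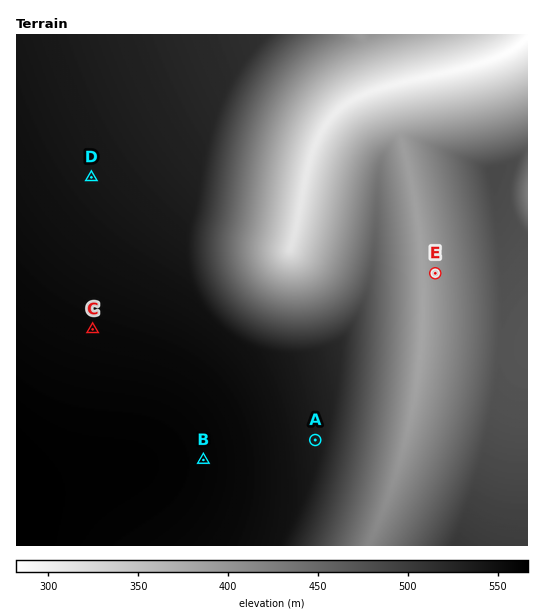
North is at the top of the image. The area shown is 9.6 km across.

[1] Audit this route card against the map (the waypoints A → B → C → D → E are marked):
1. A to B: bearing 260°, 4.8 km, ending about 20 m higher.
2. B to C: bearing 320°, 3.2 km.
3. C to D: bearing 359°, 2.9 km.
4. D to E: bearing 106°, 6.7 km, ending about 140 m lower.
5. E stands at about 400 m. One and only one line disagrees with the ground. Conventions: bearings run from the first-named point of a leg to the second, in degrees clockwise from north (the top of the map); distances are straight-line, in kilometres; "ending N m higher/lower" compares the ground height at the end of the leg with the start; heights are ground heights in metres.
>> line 1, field distance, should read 2.1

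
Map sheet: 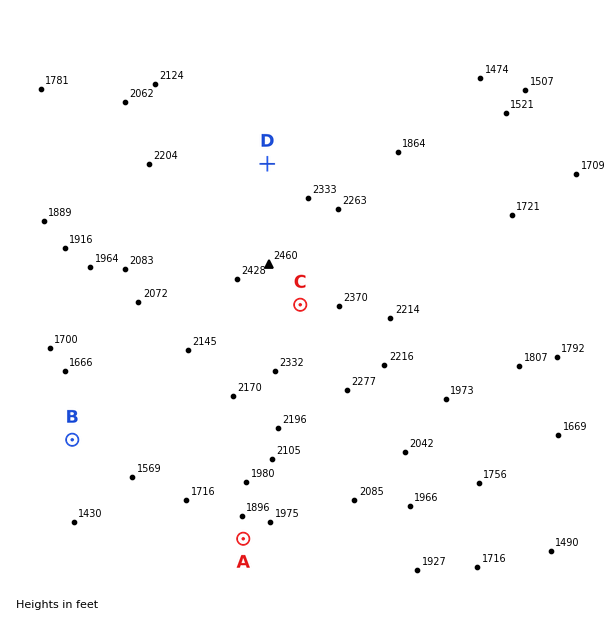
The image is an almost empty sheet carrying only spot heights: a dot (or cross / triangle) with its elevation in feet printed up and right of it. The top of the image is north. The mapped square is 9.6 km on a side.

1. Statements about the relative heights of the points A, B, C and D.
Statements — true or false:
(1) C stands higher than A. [true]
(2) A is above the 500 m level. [true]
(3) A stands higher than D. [false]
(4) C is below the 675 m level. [false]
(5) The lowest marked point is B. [true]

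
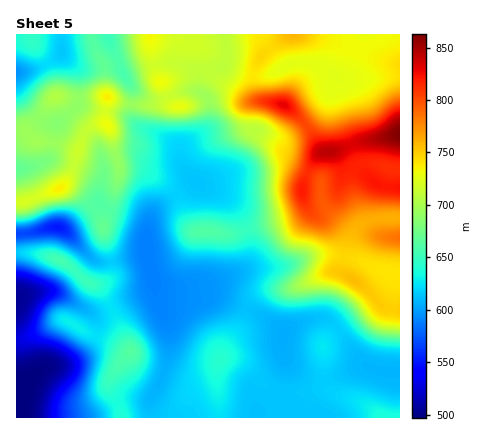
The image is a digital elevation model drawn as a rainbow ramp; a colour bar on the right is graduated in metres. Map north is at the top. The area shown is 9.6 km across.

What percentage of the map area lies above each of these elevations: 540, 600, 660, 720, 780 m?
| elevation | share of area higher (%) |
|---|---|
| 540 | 96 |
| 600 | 88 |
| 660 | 45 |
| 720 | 25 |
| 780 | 8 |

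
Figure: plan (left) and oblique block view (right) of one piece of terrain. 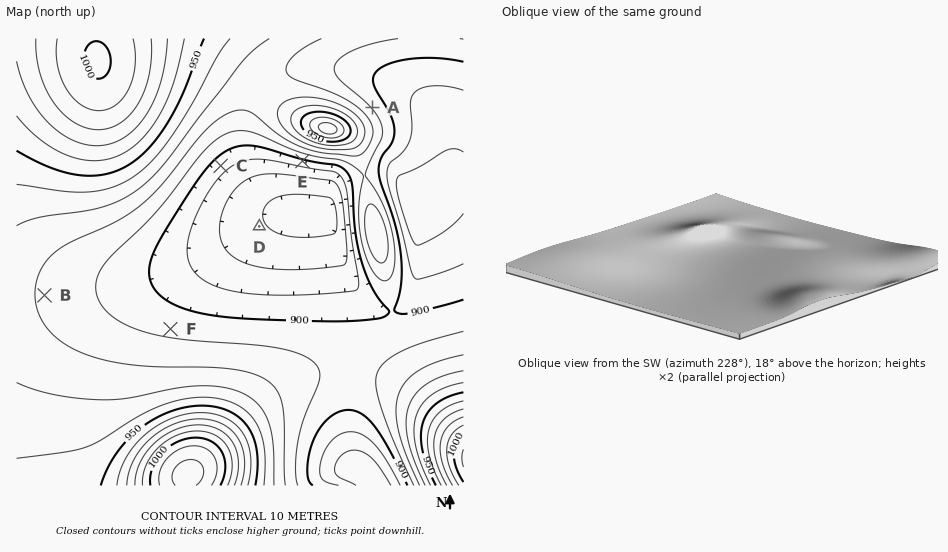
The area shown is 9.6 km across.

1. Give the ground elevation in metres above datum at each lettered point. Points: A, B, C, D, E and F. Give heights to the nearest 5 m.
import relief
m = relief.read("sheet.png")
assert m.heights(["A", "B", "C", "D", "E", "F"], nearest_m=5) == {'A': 910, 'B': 920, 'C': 895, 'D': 870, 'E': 895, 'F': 905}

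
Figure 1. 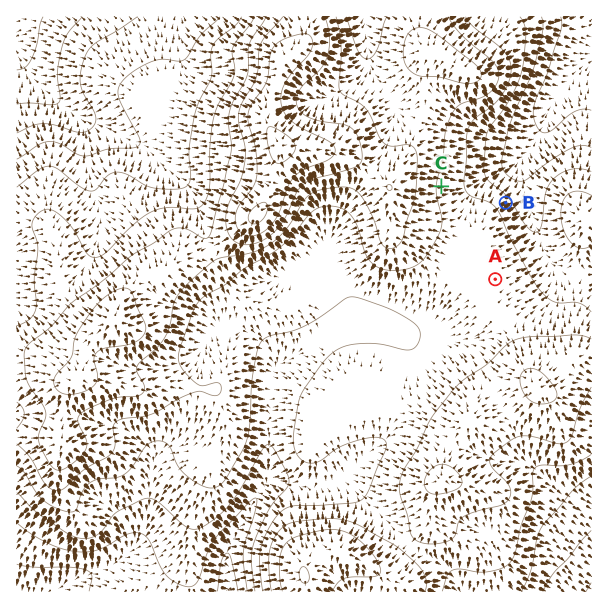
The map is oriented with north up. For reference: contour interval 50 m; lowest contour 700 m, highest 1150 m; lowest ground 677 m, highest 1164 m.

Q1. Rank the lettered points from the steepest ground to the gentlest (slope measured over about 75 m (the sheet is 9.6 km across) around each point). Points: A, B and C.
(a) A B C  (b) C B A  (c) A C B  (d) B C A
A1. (d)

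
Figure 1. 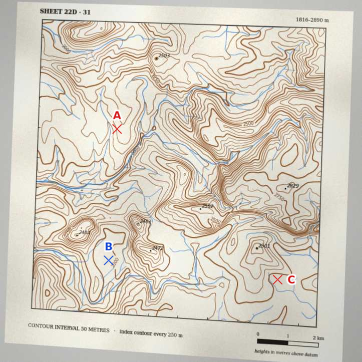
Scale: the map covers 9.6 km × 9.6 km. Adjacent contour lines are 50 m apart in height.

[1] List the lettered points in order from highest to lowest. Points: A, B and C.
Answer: C A B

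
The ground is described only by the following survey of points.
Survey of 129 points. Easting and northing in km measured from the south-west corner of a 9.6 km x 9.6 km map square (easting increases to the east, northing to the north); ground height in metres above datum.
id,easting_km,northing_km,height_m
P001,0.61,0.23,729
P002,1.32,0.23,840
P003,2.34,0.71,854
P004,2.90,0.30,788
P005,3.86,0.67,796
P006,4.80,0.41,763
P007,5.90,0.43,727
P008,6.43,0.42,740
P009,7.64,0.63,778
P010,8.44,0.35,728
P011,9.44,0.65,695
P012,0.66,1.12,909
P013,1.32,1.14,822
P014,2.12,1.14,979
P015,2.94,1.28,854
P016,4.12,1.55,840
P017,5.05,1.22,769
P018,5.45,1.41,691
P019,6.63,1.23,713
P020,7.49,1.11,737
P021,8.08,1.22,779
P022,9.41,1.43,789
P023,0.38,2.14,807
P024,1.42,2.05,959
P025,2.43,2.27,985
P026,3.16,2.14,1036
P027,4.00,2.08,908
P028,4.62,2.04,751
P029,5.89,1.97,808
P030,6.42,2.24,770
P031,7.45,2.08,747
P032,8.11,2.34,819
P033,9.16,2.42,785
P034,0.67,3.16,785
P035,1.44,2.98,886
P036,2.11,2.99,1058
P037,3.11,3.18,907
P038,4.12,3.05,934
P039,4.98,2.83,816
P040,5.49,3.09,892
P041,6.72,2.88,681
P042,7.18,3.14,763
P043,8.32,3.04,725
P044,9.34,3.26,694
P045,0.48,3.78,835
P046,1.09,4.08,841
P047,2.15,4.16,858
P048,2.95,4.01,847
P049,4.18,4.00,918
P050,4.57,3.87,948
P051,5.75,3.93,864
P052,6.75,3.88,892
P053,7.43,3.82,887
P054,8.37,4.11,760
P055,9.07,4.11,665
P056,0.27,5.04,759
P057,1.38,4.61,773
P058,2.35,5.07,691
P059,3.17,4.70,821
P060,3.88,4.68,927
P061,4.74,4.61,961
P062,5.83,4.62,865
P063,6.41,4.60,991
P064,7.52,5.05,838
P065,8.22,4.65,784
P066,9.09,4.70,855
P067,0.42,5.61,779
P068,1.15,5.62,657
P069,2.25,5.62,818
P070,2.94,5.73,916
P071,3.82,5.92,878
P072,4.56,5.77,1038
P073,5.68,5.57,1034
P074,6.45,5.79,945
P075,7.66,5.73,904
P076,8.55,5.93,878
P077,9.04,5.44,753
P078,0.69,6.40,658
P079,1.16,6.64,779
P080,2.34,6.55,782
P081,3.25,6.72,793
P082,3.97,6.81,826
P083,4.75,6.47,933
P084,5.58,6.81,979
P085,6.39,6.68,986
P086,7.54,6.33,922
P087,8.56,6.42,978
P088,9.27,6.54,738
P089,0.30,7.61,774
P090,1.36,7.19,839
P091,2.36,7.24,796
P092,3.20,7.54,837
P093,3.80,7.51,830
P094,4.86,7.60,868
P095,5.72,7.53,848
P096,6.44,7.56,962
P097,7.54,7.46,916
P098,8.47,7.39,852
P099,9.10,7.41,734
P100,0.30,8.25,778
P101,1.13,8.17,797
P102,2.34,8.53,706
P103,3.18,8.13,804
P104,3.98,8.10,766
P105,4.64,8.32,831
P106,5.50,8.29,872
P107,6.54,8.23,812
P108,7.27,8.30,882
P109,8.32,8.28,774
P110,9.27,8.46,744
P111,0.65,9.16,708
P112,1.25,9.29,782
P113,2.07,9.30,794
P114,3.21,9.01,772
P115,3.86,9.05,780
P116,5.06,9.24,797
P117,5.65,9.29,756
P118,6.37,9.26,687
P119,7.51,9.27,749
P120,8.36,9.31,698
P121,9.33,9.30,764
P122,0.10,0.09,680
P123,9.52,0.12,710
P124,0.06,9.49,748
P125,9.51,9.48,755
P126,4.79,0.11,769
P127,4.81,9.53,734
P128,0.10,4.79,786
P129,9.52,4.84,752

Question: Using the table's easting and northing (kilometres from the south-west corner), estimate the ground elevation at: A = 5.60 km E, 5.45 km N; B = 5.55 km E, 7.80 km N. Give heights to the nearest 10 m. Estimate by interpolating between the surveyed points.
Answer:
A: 1040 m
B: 830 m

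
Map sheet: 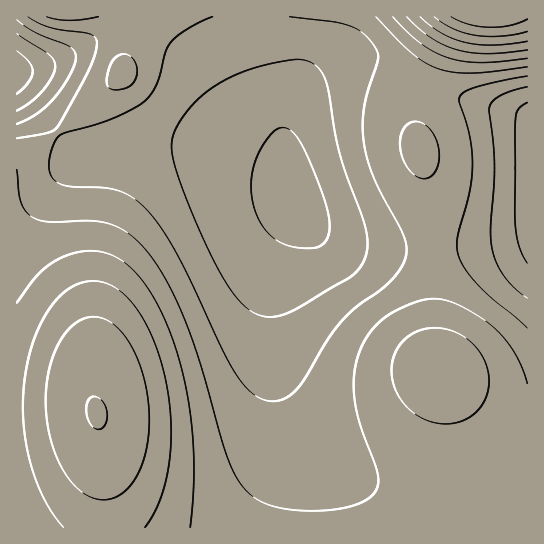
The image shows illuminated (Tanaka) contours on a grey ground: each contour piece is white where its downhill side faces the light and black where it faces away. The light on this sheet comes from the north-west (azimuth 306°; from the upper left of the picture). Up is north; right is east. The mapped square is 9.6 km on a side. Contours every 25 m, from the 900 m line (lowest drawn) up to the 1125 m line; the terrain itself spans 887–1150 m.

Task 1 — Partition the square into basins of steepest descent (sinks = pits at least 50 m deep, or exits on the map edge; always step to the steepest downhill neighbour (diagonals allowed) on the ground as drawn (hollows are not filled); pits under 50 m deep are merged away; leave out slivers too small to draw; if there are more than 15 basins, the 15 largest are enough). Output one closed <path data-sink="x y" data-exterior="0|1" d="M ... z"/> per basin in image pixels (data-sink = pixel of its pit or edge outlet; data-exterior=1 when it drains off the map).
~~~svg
<path data-sink="294 197" data-exterior="0" d="M455 16l-326 0-1 25-5 32-3 4-50 46-54 39 0 247 71-2 9 4 7 46 3 71 357-1-3-44-8-66-7-34-8-18-2-14-4-137-6-41-9-39 1-35z"/><path data-sink="527 189" data-exterior="1" d="M527 16l-70 0-30 59-11 31 0 28 9 39 6 41 2 51 0 70 4 30 5 7 28 20 25 12 22 5 11 0z"/><path data-sink="17 71" data-exterior="1" d="M127 16l-111 1 1 144 53-38 50-46 3-4 5-32z"/>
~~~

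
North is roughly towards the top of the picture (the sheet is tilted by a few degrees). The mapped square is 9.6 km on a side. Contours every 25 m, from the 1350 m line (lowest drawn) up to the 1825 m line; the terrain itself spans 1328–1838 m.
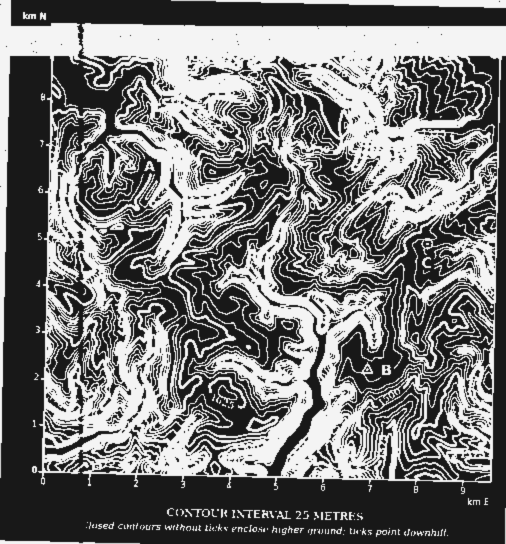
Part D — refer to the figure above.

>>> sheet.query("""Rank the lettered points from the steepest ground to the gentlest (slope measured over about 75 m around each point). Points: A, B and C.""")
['A', 'C', 'B']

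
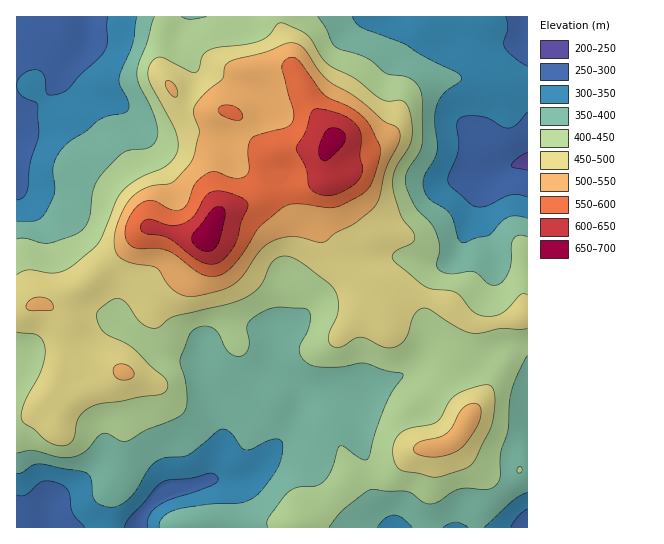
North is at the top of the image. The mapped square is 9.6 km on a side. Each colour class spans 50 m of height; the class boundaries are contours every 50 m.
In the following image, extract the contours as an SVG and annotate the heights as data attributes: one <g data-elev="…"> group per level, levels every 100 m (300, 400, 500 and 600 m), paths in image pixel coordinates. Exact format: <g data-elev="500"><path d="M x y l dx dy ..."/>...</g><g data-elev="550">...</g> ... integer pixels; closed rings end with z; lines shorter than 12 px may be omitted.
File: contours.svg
<g data-elev="300"><path d="M124 527l6-10 13-14 12-15 7-6 8-2 23-2 17-5 4 1 3 3 1 4-5 4-43 15-13 7-8 10-1 10"/><path d="M511 527l7-11 9-7"/><path d="M17 495l5 1 4-1 12-11 5-3 8 0 10 3 8 8 4 22 12 13"/><path d="M527 197l-8-2-8 0-24 11-10 1-7-3-18-17-4-4 0-4 10-28 1-9-2-17 2-6 8-3 15 1 8 2 13 8 6 1 8-4 10-12"/><path d="M527 66l-15-11-8-9 0-4 4-15-2-10"/><path d="M108 17l-1 8 0 17-2 9-39 40-11 4-8-1-2-17-3-5-4-2-5 0-7 2-8 8-1 7 2 6 6 5 10 4 3 3 1 26-1 8-8 24-3 28-4 6-6 3"/></g><g data-elev="400"><path d="M329 527l14-17 27-20 37 2 16 10 7 2 8-2 13-10 8-3 8-1 19 2 9-4 5-9 0-23 8-24 3-39 6-15 10-21"/><path d="M518 473l3 0 1-2-1-4-4 2z"/><path d="M17 453l16-3 26 7 14 0 12-6 13-15 4-2 5 0 12 6 7 1 20-11 31-12 8-7 2-9-1-19-6-24 9-23 4-6 10-4 10 2 6 6 10 18 5 4 7 0 4-2 3-5 1-7-2-16 3-5 4-4 12-7 9-3 31 2 4 4 0 9-3 10-7 13-1 5 2 7 6 6 10 4 16 0 32-4 21 8 15 2 2 2-10 16-7 14-10 25-9 29-5 0-19-13-4 0-7 23-6 10-9 7-19 1-9 5-21 26-1 5 1 4"/><path d="M527 237l-8-2-6 4-2 6 0 16-2 9-4 9-7 6-5 0-4-1-15-12-24 2-11-4-3-5 4-16-3-15-6-11-16-17-7-15-3-9 2-11 12-18 3-10 0-42-2-12-5-7-6-4-22-4-20-16-31-11-4-4-6-15-8-11"/><path d="M154 17l-7 26-8 20-2 11 2 11 11 21 6 16 2 11-3 9-8 6-17 2-7 3-21 21-6 8-3 8-5 31-3 6-6 5-30 11-8 0-16-5-8 1"/><path d="M206 17l-16 2-8-2"/></g><g data-elev="500"><path d="M427 457l10 0 9-2 10-4 7-5 16-24 2-9-2-8-5-2-8 3-6 5-8 16-6 7-8 4-16 3-6 4-3 4 2 4z"/><path d="M119 379l7 1 6-2 2-4-1-4-7-5-9 0-3 2-1 6 2 4z"/><path d="M28 310l23 0 2-1 0-3-4-7-12-2-6 2-4 4-1 4z"/><path d="M183 295l7 2 9-1 22-6 10-4 12-11 19-26 13-9 19-3 24 5 7 0 11-9 22-12 15-12 5-8 8-32 14-28-1-11-4-4-12-5-29-25-25-15-11-11-13-20-7-6-5-1-7 0-20 9-31 7-8 4-2 4-3 12-18 15-10 13 0 7 5 19-5 22-4 8-19 20-21 3-13 7-8 8-7 12-5 13-3 11 1 12 3 6 12 8 27 5 13 19z"/><path d="M173 97l2 0 3-2-1-7-4-5-6-2-2 2 1 4z"/></g><g data-elev="600"><path d="M205 263l8 1 7-2 7-6 7-10 4-8 4-17 6-15-1-4-5-4-16-6-13-1-7 5-12 19-9 8-15 2-21-6-4 1-3 3-1 6 2 4 26 5 25 20z"/><path d="M323 195l8 0 10-2 11-7 7-7 4-9-3-15 1-18-3-10-9-9-14-6-18-3-6 3-5 19-10 18 10 19 3 19 6 6z"/></g>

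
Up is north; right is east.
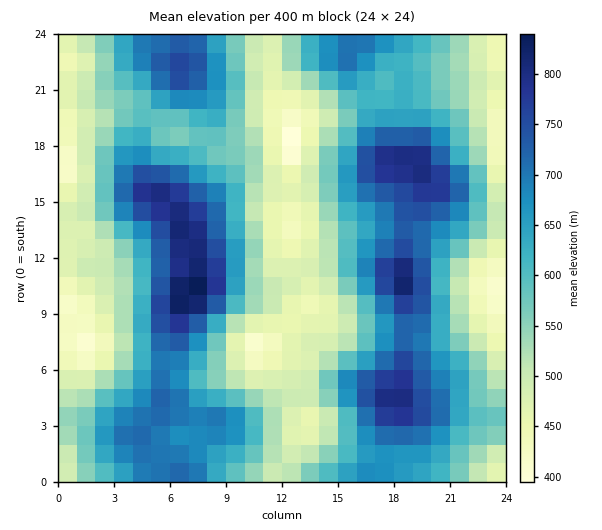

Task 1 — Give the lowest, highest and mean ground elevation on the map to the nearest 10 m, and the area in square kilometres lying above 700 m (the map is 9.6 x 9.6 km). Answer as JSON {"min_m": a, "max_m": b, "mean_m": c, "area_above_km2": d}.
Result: {"min_m": 380, "max_m": 850, "mean_m": 600, "area_above_km2": 19.4}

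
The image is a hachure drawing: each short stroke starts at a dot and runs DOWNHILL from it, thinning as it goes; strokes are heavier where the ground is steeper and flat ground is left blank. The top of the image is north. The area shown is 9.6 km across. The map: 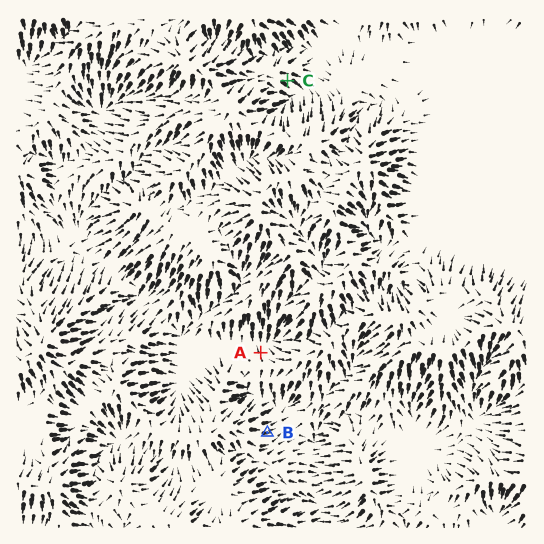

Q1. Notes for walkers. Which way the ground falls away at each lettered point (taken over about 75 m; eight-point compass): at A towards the N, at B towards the E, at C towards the SE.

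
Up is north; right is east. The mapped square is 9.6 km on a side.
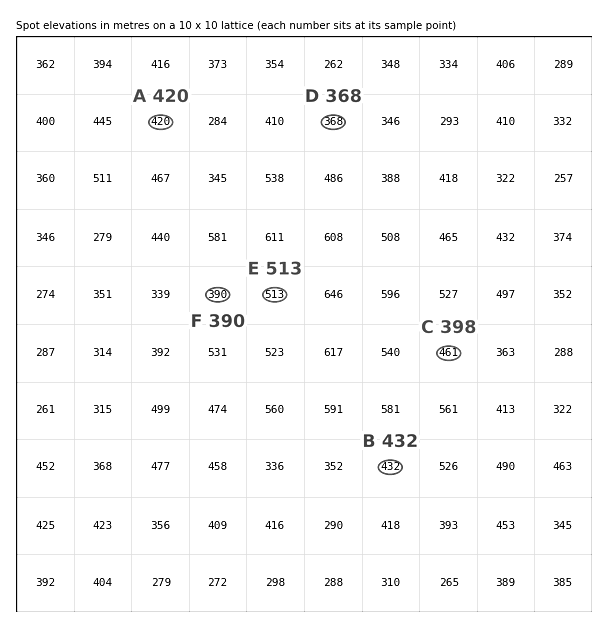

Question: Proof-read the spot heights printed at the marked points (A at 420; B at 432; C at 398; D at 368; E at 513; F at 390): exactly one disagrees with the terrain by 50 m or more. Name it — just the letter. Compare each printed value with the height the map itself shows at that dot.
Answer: C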